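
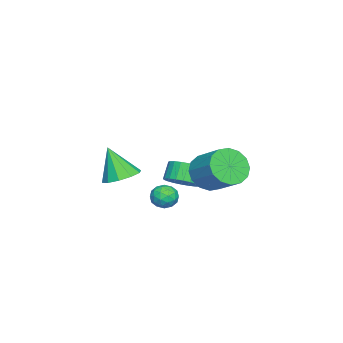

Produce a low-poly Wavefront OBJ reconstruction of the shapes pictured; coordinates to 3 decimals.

v 2.237 1.247 1.572
v 3.169 0.765 1.418
v 3.954 1.992 2.333
v 3.023 2.473 2.488
v 3.117 1.113 0.997
v 3.903 2.339 1.912
v 2.83 1.496 0.73
v 3.615 2.723 1.645
v 2.384 1.813 0.688
v 3.169 3.039 1.603
v 1.898 1.978 0.884
v 2.683 3.204 1.799
v 1.504 1.947 1.264
v 2.289 3.173 2.179
v 1.306 1.728 1.727
v 2.091 2.955 2.642
v 1.357 1.381 2.148
v 2.143 2.607 3.063
v 1.645 0.997 2.415
v 2.43 2.224 3.33
v 2.091 0.681 2.457
v 2.876 1.907 3.372
v 2.577 0.516 2.261
v 3.362 1.742 3.176
v 2.971 0.547 1.881
v 3.756 1.773 2.796
v 0.636 -3.525 -0.123
v 1.223 -2.828 0.239
v 0.464 -4.275 1.603
v 0.652 -2.627 0.269
v 0.076 -2.768 0.15
v -0.287 -3.199 -0.074
v -0.297 -3.754 -0.316
v 0.05 -4.221 -0.485
v 0.62 -4.423 -0.515
v 1.197 -4.281 -0.396
v 1.559 -3.85 -0.172
v 1.569 -3.295 0.07
v 2.4 -0.32 -0.148
v 3.025 -0.218 -0.457
v 2.895 -0.982 0.637
v 3.52 -0.88 0.328
v 3.202 -0.348 0.662
v 2.895 0.061 0.177
v 3.025 -1.261 0.003
v 2.718 -0.852 -0.482
v 3.411 -0.8 -0.363
v 3.52 -0.236 0.043
v 2.4 -0.964 0.137
v 2.509 -0.4 0.543
v 2.669 -0.211 -0.371
v 3.251 -0.989 0.551
v 3.064 -0.676 0.748
v 3.431 -0.616 0.566
v 2.593 -0.047 0.001
v 2.96 0.013 -0.181
v 3.064 -0.063 0.477
v 2.96 -1.213 0.361
v 3.327 -1.153 0.179
v 2.489 -0.584 -0.386
v 2.856 -0.524 -0.568
v 2.856 -1.137 -0.297
v 3.263 -0.493 -0.498
v 3.554 -0.882 -0.037
v 3.263 -1.106 -0.227
v 3.083 -0.866 -0.512
v 3.327 -0.162 -0.259
v 3.619 -0.55 0.203
v 3.431 -0.237 0.399
v 3.251 0.003 0.114
v 3.554 -0.503 -0.204
v 2.301 -0.65 -0.023
v 2.593 -1.038 0.439
v 2.669 -1.203 0.066
v 2.489 -0.963 -0.219
v 2.366 -0.318 0.217
v 2.657 -0.707 0.678
v 2.837 -0.334 0.692
v 2.657 -0.094 0.407
v 2.366 -0.697 0.384
v 0.037 -0.755 -0.351
v 0.605 -0.147 0.018
v -0.01 -0.097 0.881
v -0.577 -0.705 0.511
v 0.379 0.066 -0.155
v -0.236 0.115 0.707
v 0.101 0.153 -0.358
v -0.514 0.202 0.504
v -0.187 0.102 -0.56
v -0.801 0.152 0.303
v -0.44 -0.079 -0.73
v -1.055 -0.03 0.132
v -0.621 -0.363 -0.843
v -1.235 -0.314 0.02
v -0.702 -0.707 -0.88
v -1.316 -0.657 -0.018
v -0.67 -1.058 -0.837
v -1.284 -1.009 0.025
v -0.53 -1.363 -0.721
v -1.145 -1.313 0.142
v -0.304 -1.575 -0.547
v -0.919 -1.526 0.315
v -0.026 -1.662 -0.344
v -0.641 -1.613 0.518
v 0.261 -1.612 -0.143
v -0.353 -1.562 0.72
v 0.515 -1.43 0.028
v -0.1 -1.381 0.89
v 0.695 -1.146 0.14
v 0.081 -1.097 1.003
v 0.776 -0.803 0.178
v 0.162 -0.753 1.04
v 0.744 -0.451 0.135
v 0.13 -0.402 0.997
f 2 1 5
f 2 5 3
f 3 5 6
f 3 6 4
f 5 1 7
f 5 7 6
f 6 7 8
f 6 8 4
f 7 1 9
f 7 9 8
f 8 9 10
f 8 10 4
f 9 1 11
f 9 11 10
f 10 11 12
f 10 12 4
f 11 1 13
f 11 13 12
f 12 13 14
f 12 14 4
f 13 1 15
f 13 15 14
f 14 15 16
f 14 16 4
f 15 1 17
f 15 17 16
f 16 17 18
f 16 18 4
f 17 1 19
f 17 19 18
f 18 19 20
f 18 20 4
f 19 1 21
f 19 21 20
f 20 21 22
f 20 22 4
f 21 1 23
f 21 23 22
f 22 23 24
f 22 24 4
f 23 1 25
f 23 25 24
f 24 25 26
f 24 26 4
f 25 1 2
f 25 2 26
f 26 2 3
f 26 3 4
f 28 27 30
f 28 30 29
f 30 27 31
f 30 31 29
f 31 27 32
f 31 32 29
f 32 27 33
f 32 33 29
f 33 27 34
f 33 34 29
f 34 27 35
f 34 35 29
f 35 27 36
f 35 36 29
f 36 27 37
f 36 37 29
f 37 27 38
f 37 38 29
f 38 27 28
f 38 28 29
f 39 76 55
f 76 50 79
f 55 79 44
f 76 79 55
f 39 55 51
f 55 44 56
f 51 56 40
f 55 56 51
f 39 51 60
f 51 40 61
f 60 61 46
f 51 61 60
f 39 60 72
f 60 46 75
f 72 75 49
f 60 75 72
f 39 72 76
f 72 49 80
f 76 80 50
f 72 80 76
f 40 56 67
f 56 44 70
f 67 70 48
f 56 70 67
f 44 79 57
f 79 50 78
f 57 78 43
f 79 78 57
f 50 80 77
f 80 49 73
f 77 73 41
f 80 73 77
f 49 75 74
f 75 46 62
f 74 62 45
f 75 62 74
f 46 61 66
f 61 40 63
f 66 63 47
f 61 63 66
f 42 68 54
f 68 48 69
f 54 69 43
f 68 69 54
f 42 54 52
f 54 43 53
f 52 53 41
f 54 53 52
f 42 52 59
f 52 41 58
f 59 58 45
f 52 58 59
f 42 59 64
f 59 45 65
f 64 65 47
f 59 65 64
f 42 64 68
f 64 47 71
f 68 71 48
f 64 71 68
f 43 69 57
f 69 48 70
f 57 70 44
f 69 70 57
f 41 53 77
f 53 43 78
f 77 78 50
f 53 78 77
f 45 58 74
f 58 41 73
f 74 73 49
f 58 73 74
f 47 65 66
f 65 45 62
f 66 62 46
f 65 62 66
f 48 71 67
f 71 47 63
f 67 63 40
f 71 63 67
f 82 81 85
f 82 85 83
f 83 85 86
f 83 86 84
f 85 81 87
f 85 87 86
f 86 87 88
f 86 88 84
f 87 81 89
f 87 89 88
f 88 89 90
f 88 90 84
f 89 81 91
f 89 91 90
f 90 91 92
f 90 92 84
f 91 81 93
f 91 93 92
f 92 93 94
f 92 94 84
f 93 81 95
f 93 95 94
f 94 95 96
f 94 96 84
f 95 81 97
f 95 97 96
f 96 97 98
f 96 98 84
f 97 81 99
f 97 99 98
f 98 99 100
f 98 100 84
f 99 81 101
f 99 101 100
f 100 101 102
f 100 102 84
f 101 81 103
f 101 103 102
f 102 103 104
f 102 104 84
f 103 81 105
f 103 105 104
f 104 105 106
f 104 106 84
f 105 81 107
f 105 107 106
f 106 107 108
f 106 108 84
f 107 81 109
f 107 109 108
f 108 109 110
f 108 110 84
f 109 81 111
f 109 111 110
f 110 111 112
f 110 112 84
f 111 81 113
f 111 113 112
f 112 113 114
f 112 114 84
f 113 81 82
f 113 82 114
f 114 82 83
f 114 83 84



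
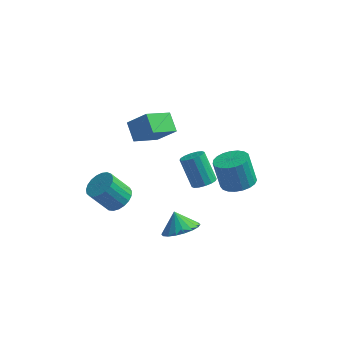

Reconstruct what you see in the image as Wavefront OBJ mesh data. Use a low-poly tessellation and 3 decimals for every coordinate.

v 3.354 -1.247 -0.841
v 4.163 -0.66 -0.69
v 3.654 -0.387 0.972
v 2.846 -0.973 0.821
v 3.877 -0.382 -0.823
v 3.368 -0.109 0.839
v 3.501 -0.254 -0.96
v 2.992 0.019 0.703
v 3.099 -0.298 -1.075
v 2.59 -0.025 0.587
v 2.742 -0.505 -1.151
v 2.233 -0.232 0.512
v 2.491 -0.841 -1.172
v 1.982 -0.568 0.49
v 2.389 -1.247 -1.137
v 1.88 -0.974 0.526
v 2.454 -1.653 -1.05
v 1.945 -1.38 0.612
v 2.674 -1.988 -0.928
v 2.165 -1.715 0.735
v 3.013 -2.196 -0.79
v 2.504 -1.922 0.873
v 3.41 -2.239 -0.661
v 2.901 -1.966 1.001
v 3.798 -2.111 -0.564
v 3.289 -1.837 1.099
v 4.109 -1.833 -0.514
v 3.6 -1.56 1.149
v 4.29 -1.454 -0.521
v 3.781 -1.18 1.142
v 4.309 -1.039 -0.583
v 3.8 -0.766 1.079
v 0.845 1.246 -4.002
v 1.494 1.257 -3.647
v 0.604 1.945 -2.042
v -0.045 1.934 -2.398
v 1.465 1.602 -3.811
v 0.575 2.29 -2.206
v 1.27 1.851 -4.026
v 0.379 2.54 -2.422
v 0.961 1.939 -4.235
v 0.071 2.627 -2.631
v 0.621 1.84 -4.382
v -0.269 2.529 -2.777
v 0.341 1.583 -4.427
v -0.549 2.271 -2.822
v 0.196 1.235 -4.358
v -0.694 1.923 -2.753
v 0.225 0.89 -4.194
v -0.665 1.578 -2.589
v 0.421 0.64 -3.978
v -0.47 1.329 -2.374
v 0.729 0.553 -3.769
v -0.161 1.241 -2.165
v 1.069 0.651 -3.623
v 0.179 1.34 -2.018
v 1.349 0.909 -3.578
v 0.459 1.597 -1.973
v -1.611 0.384 0.17
v -2.561 -0.957 1.041
v -2.232 1.269 0.855
v -3.183 -0.072 1.726
v -0.497 0.312 1.274
v -1.448 -1.029 2.145
v -1.119 1.197 1.959
v -2.069 -0.144 2.83
v -3.086 -2.271 -2.995
v -2.369 -2.693 -2.603
v -3.316 -3.031 -1.233
v -4.034 -2.609 -1.625
v -2.324 -2.333 -2.484
v -3.272 -2.67 -1.113
v -2.411 -1.962 -2.452
v -3.359 -2.299 -1.082
v -2.615 -1.644 -2.515
v -3.562 -1.981 -1.144
v -2.9 -1.435 -2.661
v -3.847 -1.772 -1.29
v -3.218 -1.37 -2.864
v -4.165 -1.708 -1.494
v -3.512 -1.461 -3.09
v -4.46 -1.799 -1.72
v -3.733 -1.693 -3.3
v -4.681 -2.03 -1.929
v -3.843 -2.024 -3.457
v -4.79 -2.361 -2.087
v -3.821 -2.398 -3.534
v -4.768 -2.735 -2.164
v -3.672 -2.75 -3.518
v -4.62 -3.088 -2.148
v -3.422 -3.019 -3.412
v -4.37 -3.357 -2.041
v -3.114 -3.159 -3.233
v -4.062 -3.497 -1.863
v -2.801 -3.146 -3.014
v -3.749 -3.483 -1.643
v -2.538 -2.981 -2.791
v -3.485 -3.319 -1.42
v 0.676 -3.184 -3.877
v 1.651 -2.774 -3.575
v 0.164 -2.696 -2.883
v 1.462 -2.415 -3.849
v 1.117 -2.208 -4.128
v 0.685 -2.194 -4.358
v 0.251 -2.377 -4.492
v -0.098 -2.719 -4.504
v -0.295 -3.153 -4.393
v -0.299 -3.594 -4.179
v -0.11 -3.953 -3.905
v 0.235 -4.16 -3.626
v 0.667 -4.173 -3.396
v 1.101 -3.991 -3.262
v 1.451 -3.648 -3.249
v 1.647 -3.214 -3.361
f 2 1 5
f 2 5 3
f 3 5 6
f 3 6 4
f 5 1 7
f 5 7 6
f 6 7 8
f 6 8 4
f 7 1 9
f 7 9 8
f 8 9 10
f 8 10 4
f 9 1 11
f 9 11 10
f 10 11 12
f 10 12 4
f 11 1 13
f 11 13 12
f 12 13 14
f 12 14 4
f 13 1 15
f 13 15 14
f 14 15 16
f 14 16 4
f 15 1 17
f 15 17 16
f 16 17 18
f 16 18 4
f 17 1 19
f 17 19 18
f 18 19 20
f 18 20 4
f 19 1 21
f 19 21 20
f 20 21 22
f 20 22 4
f 21 1 23
f 21 23 22
f 22 23 24
f 22 24 4
f 23 1 25
f 23 25 24
f 24 25 26
f 24 26 4
f 25 1 27
f 25 27 26
f 26 27 28
f 26 28 4
f 27 1 29
f 27 29 28
f 28 29 30
f 28 30 4
f 29 1 31
f 29 31 30
f 30 31 32
f 30 32 4
f 31 1 2
f 31 2 32
f 32 2 3
f 32 3 4
f 34 33 37
f 34 37 35
f 35 37 38
f 35 38 36
f 37 33 39
f 37 39 38
f 38 39 40
f 38 40 36
f 39 33 41
f 39 41 40
f 40 41 42
f 40 42 36
f 41 33 43
f 41 43 42
f 42 43 44
f 42 44 36
f 43 33 45
f 43 45 44
f 44 45 46
f 44 46 36
f 45 33 47
f 45 47 46
f 46 47 48
f 46 48 36
f 47 33 49
f 47 49 48
f 48 49 50
f 48 50 36
f 49 33 51
f 49 51 50
f 50 51 52
f 50 52 36
f 51 33 53
f 51 53 52
f 52 53 54
f 52 54 36
f 53 33 55
f 53 55 54
f 54 55 56
f 54 56 36
f 55 33 57
f 55 57 56
f 56 57 58
f 56 58 36
f 57 33 34
f 57 34 58
f 58 34 35
f 58 35 36
f 60 62 59
f 63 60 59
f 59 62 61
f 61 63 59
f 60 66 62
f 64 60 63
f 64 66 60
f 62 66 61
f 65 63 61
f 61 66 65
f 65 64 63
f 66 64 65
f 68 67 71
f 68 71 69
f 69 71 72
f 69 72 70
f 71 67 73
f 71 73 72
f 72 73 74
f 72 74 70
f 73 67 75
f 73 75 74
f 74 75 76
f 74 76 70
f 75 67 77
f 75 77 76
f 76 77 78
f 76 78 70
f 77 67 79
f 77 79 78
f 78 79 80
f 78 80 70
f 79 67 81
f 79 81 80
f 80 81 82
f 80 82 70
f 81 67 83
f 81 83 82
f 82 83 84
f 82 84 70
f 83 67 85
f 83 85 84
f 84 85 86
f 84 86 70
f 85 67 87
f 85 87 86
f 86 87 88
f 86 88 70
f 87 67 89
f 87 89 88
f 88 89 90
f 88 90 70
f 89 67 91
f 89 91 90
f 90 91 92
f 90 92 70
f 91 67 93
f 91 93 92
f 92 93 94
f 92 94 70
f 93 67 95
f 93 95 94
f 94 95 96
f 94 96 70
f 95 67 97
f 95 97 96
f 96 97 98
f 96 98 70
f 97 67 68
f 97 68 98
f 98 68 69
f 98 69 70
f 100 99 102
f 100 102 101
f 102 99 103
f 102 103 101
f 103 99 104
f 103 104 101
f 104 99 105
f 104 105 101
f 105 99 106
f 105 106 101
f 106 99 107
f 106 107 101
f 107 99 108
f 107 108 101
f 108 99 109
f 108 109 101
f 109 99 110
f 109 110 101
f 110 99 111
f 110 111 101
f 111 99 112
f 111 112 101
f 112 99 113
f 112 113 101
f 113 99 114
f 113 114 101
f 114 99 100
f 114 100 101



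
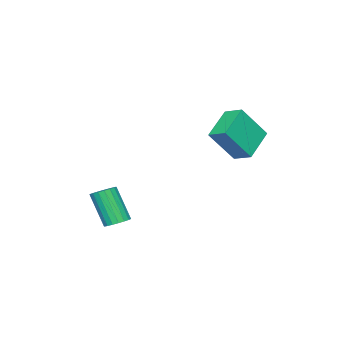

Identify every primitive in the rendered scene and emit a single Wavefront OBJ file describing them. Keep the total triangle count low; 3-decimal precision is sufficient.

v 1.481 -1.339 -4.25
v 2.085 -1.672 -4.37
v 1.903 -2.674 -2.511
v 1.299 -2.341 -2.39
v 2.176 -1.413 -4.222
v 1.994 -2.416 -2.363
v 2.13 -1.14 -4.079
v 1.948 -2.143 -2.22
v 1.956 -0.907 -3.97
v 1.774 -1.909 -2.111
v 1.687 -0.758 -3.916
v 1.505 -1.761 -2.057
v 1.377 -0.725 -3.929
v 1.195 -1.728 -2.07
v 1.088 -0.813 -4.005
v 0.906 -1.816 -2.146
v 0.877 -1.006 -4.129
v 0.695 -2.008 -2.27
v 0.786 -1.264 -4.277
v 0.604 -2.267 -2.418
v 0.832 -1.537 -4.42
v 0.65 -2.54 -2.561
v 1.006 -1.771 -4.529
v 0.824 -2.773 -2.67
v 1.275 -1.919 -4.583
v 1.093 -2.922 -2.724
v 1.585 -1.952 -4.57
v 1.403 -2.955 -2.711
v 1.874 -1.864 -4.494
v 1.692 -2.867 -2.635
v -1.089 3.693 0.425
v -2.785 3.5 1.368
v -0.986 4.715 0.819
v -2.682 4.522 1.762
v -0.038 2.918 2.158
v -1.734 2.725 3.101
v 0.065 3.94 2.552
v -1.631 3.747 3.495
f 2 1 5
f 2 5 3
f 3 5 6
f 3 6 4
f 5 1 7
f 5 7 6
f 6 7 8
f 6 8 4
f 7 1 9
f 7 9 8
f 8 9 10
f 8 10 4
f 9 1 11
f 9 11 10
f 10 11 12
f 10 12 4
f 11 1 13
f 11 13 12
f 12 13 14
f 12 14 4
f 13 1 15
f 13 15 14
f 14 15 16
f 14 16 4
f 15 1 17
f 15 17 16
f 16 17 18
f 16 18 4
f 17 1 19
f 17 19 18
f 18 19 20
f 18 20 4
f 19 1 21
f 19 21 20
f 20 21 22
f 20 22 4
f 21 1 23
f 21 23 22
f 22 23 24
f 22 24 4
f 23 1 25
f 23 25 24
f 24 25 26
f 24 26 4
f 25 1 27
f 25 27 26
f 26 27 28
f 26 28 4
f 27 1 29
f 27 29 28
f 28 29 30
f 28 30 4
f 29 1 2
f 29 2 30
f 30 2 3
f 30 3 4
f 32 34 31
f 35 32 31
f 31 34 33
f 33 35 31
f 32 38 34
f 36 32 35
f 36 38 32
f 34 38 33
f 37 35 33
f 33 38 37
f 37 36 35
f 38 36 37



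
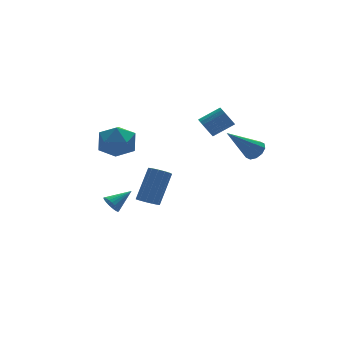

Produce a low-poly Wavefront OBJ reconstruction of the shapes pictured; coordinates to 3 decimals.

v 1.69 -2.605 1.697
v 2.085 -2.337 2.094
v 0.17 -2.595 3.203
v 1.9 -2.059 1.905
v 1.635 -1.99 1.637
v 1.391 -2.156 1.392
v 1.262 -2.493 1.264
v 1.296 -2.873 1.301
v 1.481 -3.15 1.489
v 1.746 -3.219 1.758
v 1.99 -3.054 2.003
v 2.119 -2.717 2.131
v -3.305 -1.158 -1.403
v -2.92 -0.863 -1.773
v -1.95 -0.167 -0.206
v -2.335 -0.462 0.163
v -3.179 -0.646 -1.709
v -2.209 0.051 -0.143
v -3.477 -0.591 -1.549
v -2.507 0.105 0.018
v -3.722 -0.717 -1.342
v -2.752 -0.02 0.225
v -3.833 -0.982 -1.154
v -2.863 -0.286 0.412
v -3.778 -1.304 -1.046
v -2.807 -0.607 0.521
v -3.572 -1.579 -1.051
v -2.602 -0.883 0.515
v -3.281 -1.721 -1.168
v -2.311 -1.024 0.399
v -2.998 -1.684 -1.36
v -2.028 -0.987 0.207
v -2.813 -1.48 -1.565
v -1.843 -0.783 0.001
v -2.783 -1.174 -1.719
v -1.813 -0.477 -0.153
v 0.282 -0.081 2.382
v 0.573 -0.276 1.859
v 1.669 -0.454 2.534
v 1.378 -0.259 3.058
v 0.619 0 1.856
v 1.715 -0.177 2.532
v 0.598 0.261 1.958
v 1.695 0.083 2.634
v 0.515 0.453 2.144
v 1.611 0.276 2.82
v 0.385 0.54 2.377
v 1.482 0.363 3.053
v 0.235 0.504 2.611
v 1.332 0.327 3.287
v 0.094 0.351 2.8
v 1.191 0.174 3.475
v -0.009 0.114 2.906
v 1.087 -0.064 3.581
v -0.055 -0.163 2.908
v 1.041 -0.34 3.584
v -0.035 -0.423 2.806
v 1.062 -0.601 3.482
v 0.049 -0.616 2.62
v 1.145 -0.793 3.296
v 0.178 -0.703 2.387
v 1.275 -0.88 3.063
v 0.328 -0.667 2.153
v 1.425 -0.844 2.829
v 0.469 -0.514 1.965
v 1.566 -0.691 2.64
v -3.166 3.698 -4.145
v -2.953 3.936 -4.641
v -1.954 3.882 -3.535
v -3.035 4.122 -4.534
v -3.137 4.244 -4.368
v -3.243 4.283 -4.167
v -3.338 4.233 -3.964
v -3.407 4.101 -3.788
v -3.439 3.909 -3.666
v -3.43 3.684 -3.617
v -3.38 3.461 -3.649
v -3.298 3.275 -3.756
v -3.196 3.153 -3.922
v -3.089 3.114 -4.123
v -2.995 3.164 -4.326
v -2.926 3.295 -4.502
v -2.894 3.488 -4.624
v -2.903 3.713 -4.673
v -3.383 4.586 0.701
v -2.271 4.733 0.786
v -3.109 3.167 -0.406
v -1.997 3.314 -0.321
v -2.587 2.954 0.567
v -2.756 3.831 1.251
v -2.624 4.069 -0.871
v -2.793 4.946 -0.187
v -1.802 4.414 -0.185
v -1.779 3.725 0.704
v -3.601 4.175 -0.324
v -3.578 3.486 0.565
f 2 1 4
f 2 4 3
f 4 1 5
f 4 5 3
f 5 1 6
f 5 6 3
f 6 1 7
f 6 7 3
f 7 1 8
f 7 8 3
f 8 1 9
f 8 9 3
f 9 1 10
f 9 10 3
f 10 1 11
f 10 11 3
f 11 1 12
f 11 12 3
f 12 1 2
f 12 2 3
f 14 13 17
f 14 17 15
f 15 17 18
f 15 18 16
f 17 13 19
f 17 19 18
f 18 19 20
f 18 20 16
f 19 13 21
f 19 21 20
f 20 21 22
f 20 22 16
f 21 13 23
f 21 23 22
f 22 23 24
f 22 24 16
f 23 13 25
f 23 25 24
f 24 25 26
f 24 26 16
f 25 13 27
f 25 27 26
f 26 27 28
f 26 28 16
f 27 13 29
f 27 29 28
f 28 29 30
f 28 30 16
f 29 13 31
f 29 31 30
f 30 31 32
f 30 32 16
f 31 13 33
f 31 33 32
f 32 33 34
f 32 34 16
f 33 13 35
f 33 35 34
f 34 35 36
f 34 36 16
f 35 13 14
f 35 14 36
f 36 14 15
f 36 15 16
f 38 37 41
f 38 41 39
f 39 41 42
f 39 42 40
f 41 37 43
f 41 43 42
f 42 43 44
f 42 44 40
f 43 37 45
f 43 45 44
f 44 45 46
f 44 46 40
f 45 37 47
f 45 47 46
f 46 47 48
f 46 48 40
f 47 37 49
f 47 49 48
f 48 49 50
f 48 50 40
f 49 37 51
f 49 51 50
f 50 51 52
f 50 52 40
f 51 37 53
f 51 53 52
f 52 53 54
f 52 54 40
f 53 37 55
f 53 55 54
f 54 55 56
f 54 56 40
f 55 37 57
f 55 57 56
f 56 57 58
f 56 58 40
f 57 37 59
f 57 59 58
f 58 59 60
f 58 60 40
f 59 37 61
f 59 61 60
f 60 61 62
f 60 62 40
f 61 37 63
f 61 63 62
f 62 63 64
f 62 64 40
f 63 37 65
f 63 65 64
f 64 65 66
f 64 66 40
f 65 37 38
f 65 38 66
f 66 38 39
f 66 39 40
f 68 67 70
f 68 70 69
f 70 67 71
f 70 71 69
f 71 67 72
f 71 72 69
f 72 67 73
f 72 73 69
f 73 67 74
f 73 74 69
f 74 67 75
f 74 75 69
f 75 67 76
f 75 76 69
f 76 67 77
f 76 77 69
f 77 67 78
f 77 78 69
f 78 67 79
f 78 79 69
f 79 67 80
f 79 80 69
f 80 67 81
f 80 81 69
f 81 67 82
f 81 82 69
f 82 67 83
f 82 83 69
f 83 67 84
f 83 84 69
f 84 67 68
f 84 68 69
f 85 96 90
f 85 90 86
f 85 86 92
f 85 92 95
f 85 95 96
f 86 90 94
f 90 96 89
f 96 95 87
f 95 92 91
f 92 86 93
f 88 94 89
f 88 89 87
f 88 87 91
f 88 91 93
f 88 93 94
f 89 94 90
f 87 89 96
f 91 87 95
f 93 91 92
f 94 93 86



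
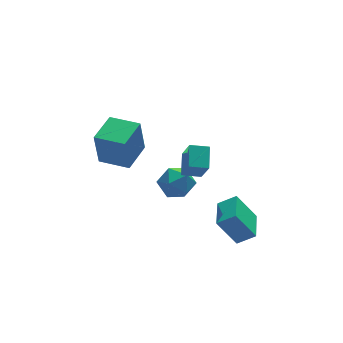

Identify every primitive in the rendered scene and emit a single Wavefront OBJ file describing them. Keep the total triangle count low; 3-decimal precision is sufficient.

v -0.711 -3.344 -2.519
v 0.216 -3.71 -1.851
v 0.031 -1.675 -2.634
v 0.958 -2.041 -1.966
v 0.242 -3.879 -4.134
v 1.169 -4.245 -3.466
v 0.984 -2.21 -4.249
v 1.911 -2.576 -3.581
v -4.953 3.065 -1.493
v -5.197 3.064 0.674
v -3.58 4.413 -1.337
v -3.824 4.412 0.829
v -3.676 1.748 -1.349
v -3.92 1.747 0.817
v -2.303 3.096 -1.194
v -2.547 3.095 0.973
v -1.887 2.437 -3.843
v -1.3 2.51 -4.837
v -0.4 1.65 -3.023
v 0.187 1.723 -4.017
v -0.078 2.684 -3.43
v -0.997 3.17 -3.937
v -0.703 0.99 -3.923
v -1.622 1.476 -4.43
v -0.568 1.616 -4.887
v -0.182 2.663 -4.582
v -1.518 1.497 -3.278
v -1.132 2.544 -2.973
v -2.508 -2.903 1.869
v -2.446 -3.779 3.36
v -2.038 -1.803 2.496
v -1.976 -2.679 3.986
v -1.524 -3.201 1.654
v -1.462 -4.077 3.144
v -1.054 -2.101 2.28
v -0.992 -2.977 3.771
f 2 4 1
f 5 2 1
f 1 4 3
f 3 5 1
f 2 8 4
f 6 2 5
f 6 8 2
f 4 8 3
f 7 5 3
f 3 8 7
f 7 6 5
f 8 6 7
f 10 12 9
f 13 10 9
f 9 12 11
f 11 13 9
f 10 16 12
f 14 10 13
f 14 16 10
f 12 16 11
f 15 13 11
f 11 16 15
f 15 14 13
f 16 14 15
f 17 28 22
f 17 22 18
f 17 18 24
f 17 24 27
f 17 27 28
f 18 22 26
f 22 28 21
f 28 27 19
f 27 24 23
f 24 18 25
f 20 26 21
f 20 21 19
f 20 19 23
f 20 23 25
f 20 25 26
f 21 26 22
f 19 21 28
f 23 19 27
f 25 23 24
f 26 25 18
f 30 32 29
f 33 30 29
f 29 32 31
f 31 33 29
f 30 36 32
f 34 30 33
f 34 36 30
f 32 36 31
f 35 33 31
f 31 36 35
f 35 34 33
f 36 34 35



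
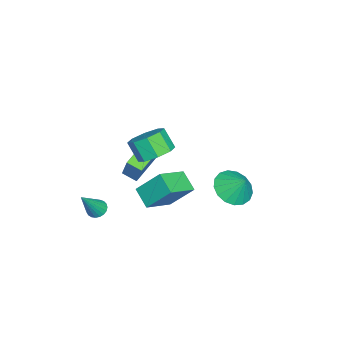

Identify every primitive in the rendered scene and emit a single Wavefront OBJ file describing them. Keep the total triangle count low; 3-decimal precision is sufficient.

v -0.667 -3.535 -3.335
v -0.347 -3.106 -3.406
v 0.307 -4.005 -1.785
v -0.511 -3.021 -3.278
v -0.702 -3.026 -3.159
v -0.886 -3.119 -3.071
v -1.033 -3.283 -3.029
v -1.116 -3.491 -3.04
v -1.122 -3.707 -3.102
v -1.049 -3.893 -3.204
v -0.91 -4.017 -3.329
v -0.728 -4.058 -3.455
v -0.536 -4.009 -3.56
v -0.367 -3.877 -3.627
v -0.249 -3.686 -3.643
v -0.204 -3.47 -3.606
v -0.238 -3.264 -3.522
v -2.006 -0.942 0.052
v -1.214 -0.688 0.511
v -1.582 -1.303 1.486
v -2.374 -1.558 1.028
v -1.756 -0.213 0.607
v -2.124 -0.828 1.582
v -2.445 -0.165 0.378
v -2.812 -0.78 1.353
v -2.876 -0.573 -0.042
v -3.244 -1.188 0.933
v -2.798 -1.197 -0.406
v -3.166 -1.812 0.569
v -2.256 -1.672 -0.502
v -2.624 -2.287 0.473
v -1.568 -1.72 -0.273
v -1.935 -2.335 0.702
v -1.136 -1.312 0.147
v -1.504 -1.927 1.122
v -1.952 -0.813 -2.203
v -1.972 0.339 -0.925
v -1.218 -0.121 -2.815
v -1.238 1.031 -1.538
v -0.582 -1.611 -1.462
v -0.602 -0.459 -0.185
v 0.152 -0.919 -2.075
v 0.132 0.233 -0.797
v -5.183 -2.261 -1.915
v -4.074 -1.721 -0.167
v -5.027 -1.506 -2.248
v -3.918 -0.966 -0.499
v -3.422 -3.014 -2.801
v -2.313 -2.474 -1.052
v -3.266 -2.259 -3.133
v -2.157 -1.719 -1.385
v -0.645 2.978 -0.566
v 0.338 2.789 -0.81
v -0.295 3.622 0.346
v 0.231 3.2 -1.06
v -0.076 3.561 -1.196
v -0.514 3.788 -1.189
v -0.981 3.829 -1.038
v -1.372 3.676 -0.78
v -1.596 3.362 -0.472
v -1.602 2.961 -0.186
v -1.389 2.563 0.013
v -1.006 2.261 0.079
v -0.54 2.122 -0.002
v -0.098 2.18 -0.213
v 0.219 2.421 -0.504
f 2 1 4
f 2 4 3
f 4 1 5
f 4 5 3
f 5 1 6
f 5 6 3
f 6 1 7
f 6 7 3
f 7 1 8
f 7 8 3
f 8 1 9
f 8 9 3
f 9 1 10
f 9 10 3
f 10 1 11
f 10 11 3
f 11 1 12
f 11 12 3
f 12 1 13
f 12 13 3
f 13 1 14
f 13 14 3
f 14 1 15
f 14 15 3
f 15 1 16
f 15 16 3
f 16 1 17
f 16 17 3
f 17 1 2
f 17 2 3
f 19 18 22
f 19 22 20
f 20 22 23
f 20 23 21
f 22 18 24
f 22 24 23
f 23 24 25
f 23 25 21
f 24 18 26
f 24 26 25
f 25 26 27
f 25 27 21
f 26 18 28
f 26 28 27
f 27 28 29
f 27 29 21
f 28 18 30
f 28 30 29
f 29 30 31
f 29 31 21
f 30 18 32
f 30 32 31
f 31 32 33
f 31 33 21
f 32 18 34
f 32 34 33
f 33 34 35
f 33 35 21
f 34 18 19
f 34 19 35
f 35 19 20
f 35 20 21
f 37 39 36
f 40 37 36
f 36 39 38
f 38 40 36
f 37 43 39
f 41 37 40
f 41 43 37
f 39 43 38
f 42 40 38
f 38 43 42
f 42 41 40
f 43 41 42
f 45 47 44
f 48 45 44
f 44 47 46
f 46 48 44
f 45 51 47
f 49 45 48
f 49 51 45
f 47 51 46
f 50 48 46
f 46 51 50
f 50 49 48
f 51 49 50
f 53 52 55
f 53 55 54
f 55 52 56
f 55 56 54
f 56 52 57
f 56 57 54
f 57 52 58
f 57 58 54
f 58 52 59
f 58 59 54
f 59 52 60
f 59 60 54
f 60 52 61
f 60 61 54
f 61 52 62
f 61 62 54
f 62 52 63
f 62 63 54
f 63 52 64
f 63 64 54
f 64 52 65
f 64 65 54
f 65 52 66
f 65 66 54
f 66 52 53
f 66 53 54



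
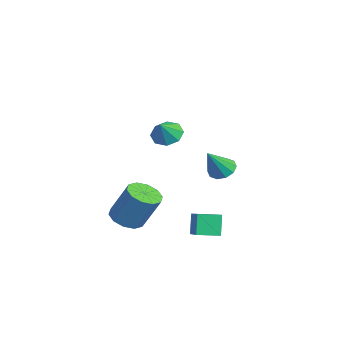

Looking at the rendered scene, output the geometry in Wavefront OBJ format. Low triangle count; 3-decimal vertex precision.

v 0.876 2.399 -4.754
v 0.406 2.502 -3.676
v 0.894 3.494 -4.851
v 0.424 3.597 -3.773
v 2.876 2.443 -3.887
v 2.406 2.546 -2.809
v 2.894 3.538 -3.984
v 2.424 3.641 -2.906
v -3.103 4.36 -2.337
v -2.522 4.832 -2.378
v -2.357 3.56 -0.983
v -2.837 5.018 -2.094
v -3.254 4.953 -1.903
v -3.614 4.661 -1.877
v -3.778 4.254 -2.027
v -3.684 3.888 -2.295
v -3.369 3.702 -2.579
v -2.951 3.768 -2.771
v -2.592 4.059 -2.796
v -2.428 4.466 -2.646
v -0.288 -0.402 -4.111
v 0.476 -0.103 -4.48
v 1.013 0.701 -2.718
v 0.248 0.402 -2.349
v 0.089 0.291 -4.543
v 0.626 1.096 -2.781
v -0.442 0.421 -4.44
v 0.095 1.226 -2.678
v -0.915 0.236 -4.212
v -0.378 1.041 -2.45
v -1.148 -0.192 -3.945
v -0.611 0.612 -2.183
v -1.053 -0.701 -3.742
v -0.516 0.103 -1.98
v -0.666 -1.096 -3.679
v -0.129 -0.291 -1.917
v -0.135 -1.226 -3.782
v 0.402 -0.421 -2.02
v 0.338 -1.041 -4.01
v 0.875 -0.236 -2.248
v 0.571 -0.612 -4.277
v 1.108 0.192 -2.515
v 1.908 1.248 1.989
v 2.463 1.716 1.734
v 2.592 0.872 2.791
v 2.124 1.971 2.143
v 1.658 1.802 2.462
v 1.338 1.309 2.503
v 1.352 0.78 2.243
v 1.691 0.526 1.834
v 2.157 0.695 1.516
v 2.477 1.188 1.474
f 2 4 1
f 5 2 1
f 1 4 3
f 3 5 1
f 2 8 4
f 6 2 5
f 6 8 2
f 4 8 3
f 7 5 3
f 3 8 7
f 7 6 5
f 8 6 7
f 10 9 12
f 10 12 11
f 12 9 13
f 12 13 11
f 13 9 14
f 13 14 11
f 14 9 15
f 14 15 11
f 15 9 16
f 15 16 11
f 16 9 17
f 16 17 11
f 17 9 18
f 17 18 11
f 18 9 19
f 18 19 11
f 19 9 20
f 19 20 11
f 20 9 10
f 20 10 11
f 22 21 25
f 22 25 23
f 23 25 26
f 23 26 24
f 25 21 27
f 25 27 26
f 26 27 28
f 26 28 24
f 27 21 29
f 27 29 28
f 28 29 30
f 28 30 24
f 29 21 31
f 29 31 30
f 30 31 32
f 30 32 24
f 31 21 33
f 31 33 32
f 32 33 34
f 32 34 24
f 33 21 35
f 33 35 34
f 34 35 36
f 34 36 24
f 35 21 37
f 35 37 36
f 36 37 38
f 36 38 24
f 37 21 39
f 37 39 38
f 38 39 40
f 38 40 24
f 39 21 41
f 39 41 40
f 40 41 42
f 40 42 24
f 41 21 22
f 41 22 42
f 42 22 23
f 42 23 24
f 44 43 46
f 44 46 45
f 46 43 47
f 46 47 45
f 47 43 48
f 47 48 45
f 48 43 49
f 48 49 45
f 49 43 50
f 49 50 45
f 50 43 51
f 50 51 45
f 51 43 52
f 51 52 45
f 52 43 44
f 52 44 45



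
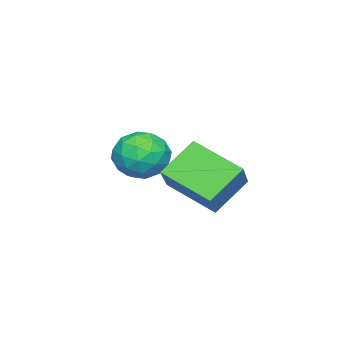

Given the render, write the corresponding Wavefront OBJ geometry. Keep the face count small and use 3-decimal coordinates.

v -1.175 -3.008 -2.971
v -0.813 -3.598 -3.57
v -2.507 -3.622 -3.17
v -2.145 -4.212 -3.769
v -1.935 -4.275 -2.881
v -1.112 -3.896 -2.758
v -2.208 -3.324 -3.982
v -1.385 -2.945 -3.859
v -1.452 -3.793 -4.195
v -1.283 -4.381 -3.514
v -2.037 -2.839 -3.226
v -1.868 -3.427 -2.545
v -0.877 -3.249 -3.253
v -2.443 -3.971 -3.487
v -2.319 -4.008 -2.965
v -2.107 -4.355 -3.317
v -1.052 -3.424 -2.776
v -0.84 -3.771 -3.128
v -1.499 -4.169 -2.723
v -2.48 -3.449 -3.612
v -2.268 -3.796 -3.964
v -1.213 -2.865 -3.423
v -1.001 -3.212 -3.775
v -1.821 -3.051 -4.017
v -1.04 -3.71 -3.972
v -1.823 -4.071 -4.089
v -1.86 -3.55 -4.214
v -1.376 -3.327 -4.142
v -0.941 -4.056 -3.572
v -1.724 -4.417 -3.69
v -1.6 -4.454 -3.168
v -1.116 -4.231 -3.095
v -1.316 -4.171 -3.94
v -1.596 -2.803 -3.05
v -2.379 -3.164 -3.168
v -2.204 -2.989 -3.645
v -1.72 -2.766 -3.572
v -1.497 -3.149 -2.651
v -2.28 -3.51 -2.768
v -1.944 -3.893 -2.598
v -1.46 -3.67 -2.526
v -2.004 -3.049 -2.8
v -0.543 -0.646 -4.576
v -0.635 -2.211 -3.868
v -1.543 -0.177 -3.667
v -1.634 -1.742 -2.959
v 0.434 -0.298 -3.681
v 0.343 -1.863 -2.973
v -0.565 0.171 -2.772
v -0.657 -1.394 -2.064
f 1 38 17
f 38 12 41
f 17 41 6
f 38 41 17
f 1 17 13
f 17 6 18
f 13 18 2
f 17 18 13
f 1 13 22
f 13 2 23
f 22 23 8
f 13 23 22
f 1 22 34
f 22 8 37
f 34 37 11
f 22 37 34
f 1 34 38
f 34 11 42
f 38 42 12
f 34 42 38
f 2 18 29
f 18 6 32
f 29 32 10
f 18 32 29
f 6 41 19
f 41 12 40
f 19 40 5
f 41 40 19
f 12 42 39
f 42 11 35
f 39 35 3
f 42 35 39
f 11 37 36
f 37 8 24
f 36 24 7
f 37 24 36
f 8 23 28
f 23 2 25
f 28 25 9
f 23 25 28
f 4 30 16
f 30 10 31
f 16 31 5
f 30 31 16
f 4 16 14
f 16 5 15
f 14 15 3
f 16 15 14
f 4 14 21
f 14 3 20
f 21 20 7
f 14 20 21
f 4 21 26
f 21 7 27
f 26 27 9
f 21 27 26
f 4 26 30
f 26 9 33
f 30 33 10
f 26 33 30
f 5 31 19
f 31 10 32
f 19 32 6
f 31 32 19
f 3 15 39
f 15 5 40
f 39 40 12
f 15 40 39
f 7 20 36
f 20 3 35
f 36 35 11
f 20 35 36
f 9 27 28
f 27 7 24
f 28 24 8
f 27 24 28
f 10 33 29
f 33 9 25
f 29 25 2
f 33 25 29
f 44 46 43
f 47 44 43
f 43 46 45
f 45 47 43
f 44 50 46
f 48 44 47
f 48 50 44
f 46 50 45
f 49 47 45
f 45 50 49
f 49 48 47
f 50 48 49



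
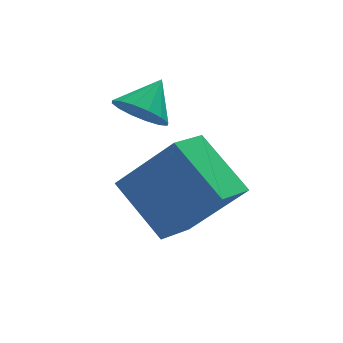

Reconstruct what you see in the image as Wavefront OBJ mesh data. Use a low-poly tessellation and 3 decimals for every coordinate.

v 1.4 -0.524 2.381
v 1.891 -0.389 1.817
v 2.06 0.064 3.099
v 1.637 -0.089 1.805
v 1.319 0.095 1.947
v 1.023 0.112 2.205
v 0.828 -0.041 2.511
v 0.786 -0.324 2.781
v 0.908 -0.66 2.944
v 1.162 -0.96 2.956
v 1.48 -1.143 2.814
v 1.776 -1.161 2.556
v 1.971 -1.008 2.251
v 2.014 -0.725 1.981
v 1.305 -3.187 -0.173
v 2.57 -3.753 1.379
v 0.521 -1.857 0.951
v 1.785 -2.423 2.503
v 2.155 -2.357 -0.563
v 3.419 -2.923 0.989
v 1.37 -1.027 0.561
v 2.635 -1.593 2.113
f 2 1 4
f 2 4 3
f 4 1 5
f 4 5 3
f 5 1 6
f 5 6 3
f 6 1 7
f 6 7 3
f 7 1 8
f 7 8 3
f 8 1 9
f 8 9 3
f 9 1 10
f 9 10 3
f 10 1 11
f 10 11 3
f 11 1 12
f 11 12 3
f 12 1 13
f 12 13 3
f 13 1 14
f 13 14 3
f 14 1 2
f 14 2 3
f 16 18 15
f 19 16 15
f 15 18 17
f 17 19 15
f 16 22 18
f 20 16 19
f 20 22 16
f 18 22 17
f 21 19 17
f 17 22 21
f 21 20 19
f 22 20 21



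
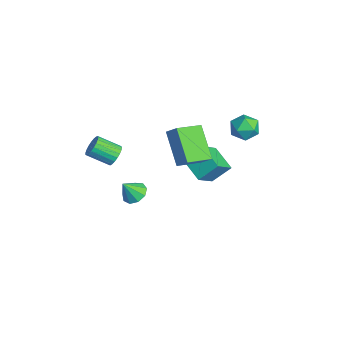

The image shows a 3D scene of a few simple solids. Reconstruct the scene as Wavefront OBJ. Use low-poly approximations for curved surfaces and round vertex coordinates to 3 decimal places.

v -2.854 -2.884 1.197
v -2.669 -2.612 1.746
v -3.102 -3.703 2.432
v -3.286 -3.976 1.883
v -2.92 -2.527 1.723
v -3.353 -3.618 2.41
v -3.16 -2.503 1.609
v -3.593 -3.594 2.296
v -3.346 -2.546 1.424
v -3.779 -3.637 2.111
v -3.448 -2.647 1.2
v -3.881 -3.738 1.887
v -3.446 -2.789 0.975
v -3.879 -3.88 1.662
v -3.342 -2.947 0.788
v -3.775 -4.039 1.475
v -3.154 -3.095 0.672
v -3.587 -4.186 1.359
v -2.914 -3.207 0.647
v -3.347 -4.298 1.334
v -2.663 -3.262 0.717
v -3.096 -4.353 1.403
v -2.445 -3.253 0.869
v -2.878 -4.344 1.556
v -2.298 -3.179 1.078
v -2.731 -4.27 1.765
v -2.247 -3.055 1.308
v -2.68 -4.146 1.995
v -2.301 -2.901 1.519
v -2.734 -3.992 2.205
v -2.45 -2.744 1.673
v -2.883 -3.836 2.36
v -1.715 -0.018 0.702
v -3.321 -0.144 2.095
v -2.328 1.436 0.125
v -3.935 1.31 1.518
v -1.245 0.41 1.282
v -2.852 0.284 2.675
v -1.859 1.864 0.705
v -3.465 1.738 2.098
v -4.255 1.733 -1.524
v -4.2 2.738 -0.61
v -2.903 2.186 -2.104
v -2.848 3.192 -1.19
v -3.512 0.788 -0.53
v -3.457 1.794 0.384
v -2.16 1.242 -1.11
v -2.105 2.247 -0.196
v 1.232 -2.899 1.834
v 1.919 -2.885 1.774
v 1.328 -3.501 2.786
v 1.772 -2.513 2.024
v 1.372 -2.322 2.186
v 0.906 -2.4 2.183
v 0.593 -2.712 2.017
v 0.579 -3.111 1.766
v 0.87 -3.411 1.546
v 1.331 -3.471 1.462
v 1.745 -3.264 1.552
v -1.529 3.81 3.31
v -0.697 3.89 3.217
v -1.343 2.63 3.963
v -0.511 2.71 3.87
v -0.928 3.229 4.384
v -1.043 3.958 3.98
v -0.997 2.562 3.2
v -1.112 3.291 2.796
v -0.368 3.119 3.149
v -0.326 3.531 3.881
v -1.714 2.989 3.299
v -1.672 3.401 4.031
f 2 1 5
f 2 5 3
f 3 5 6
f 3 6 4
f 5 1 7
f 5 7 6
f 6 7 8
f 6 8 4
f 7 1 9
f 7 9 8
f 8 9 10
f 8 10 4
f 9 1 11
f 9 11 10
f 10 11 12
f 10 12 4
f 11 1 13
f 11 13 12
f 12 13 14
f 12 14 4
f 13 1 15
f 13 15 14
f 14 15 16
f 14 16 4
f 15 1 17
f 15 17 16
f 16 17 18
f 16 18 4
f 17 1 19
f 17 19 18
f 18 19 20
f 18 20 4
f 19 1 21
f 19 21 20
f 20 21 22
f 20 22 4
f 21 1 23
f 21 23 22
f 22 23 24
f 22 24 4
f 23 1 25
f 23 25 24
f 24 25 26
f 24 26 4
f 25 1 27
f 25 27 26
f 26 27 28
f 26 28 4
f 27 1 29
f 27 29 28
f 28 29 30
f 28 30 4
f 29 1 31
f 29 31 30
f 30 31 32
f 30 32 4
f 31 1 2
f 31 2 32
f 32 2 3
f 32 3 4
f 34 36 33
f 37 34 33
f 33 36 35
f 35 37 33
f 34 40 36
f 38 34 37
f 38 40 34
f 36 40 35
f 39 37 35
f 35 40 39
f 39 38 37
f 40 38 39
f 42 44 41
f 45 42 41
f 41 44 43
f 43 45 41
f 42 48 44
f 46 42 45
f 46 48 42
f 44 48 43
f 47 45 43
f 43 48 47
f 47 46 45
f 48 46 47
f 50 49 52
f 50 52 51
f 52 49 53
f 52 53 51
f 53 49 54
f 53 54 51
f 54 49 55
f 54 55 51
f 55 49 56
f 55 56 51
f 56 49 57
f 56 57 51
f 57 49 58
f 57 58 51
f 58 49 59
f 58 59 51
f 59 49 50
f 59 50 51
f 60 71 65
f 60 65 61
f 60 61 67
f 60 67 70
f 60 70 71
f 61 65 69
f 65 71 64
f 71 70 62
f 70 67 66
f 67 61 68
f 63 69 64
f 63 64 62
f 63 62 66
f 63 66 68
f 63 68 69
f 64 69 65
f 62 64 71
f 66 62 70
f 68 66 67
f 69 68 61



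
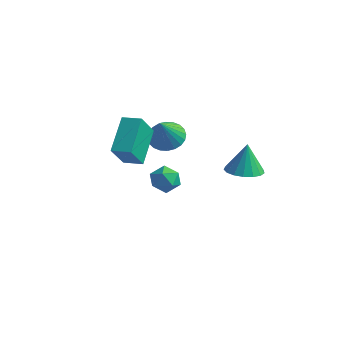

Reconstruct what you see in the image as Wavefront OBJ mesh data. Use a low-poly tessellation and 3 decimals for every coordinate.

v -2.026 -3.916 2.122
v -1.983 -4.963 3.561
v -2.609 -2.217 3.375
v -2.565 -3.264 4.814
v -1.015 -3.676 2.266
v -0.971 -4.723 3.705
v -1.597 -1.977 3.519
v -1.554 -3.024 4.958
v -2.164 -0.088 1.915
v -1.642 -0.744 1.388
v -1.836 -1.152 3.565
v -1.366 -0.496 1.494
v -1.211 -0.185 1.663
v -1.202 0.14 1.871
v -1.339 0.431 2.086
v -1.601 0.643 2.274
v -1.949 0.743 2.408
v -2.33 0.717 2.467
v -2.686 0.568 2.442
v -2.962 0.319 2.336
v -3.117 0.008 2.167
v -3.126 -0.317 1.959
v -2.989 -0.608 1.745
v -2.727 -0.819 1.556
v -2.379 -0.919 1.422
v -1.998 -0.893 1.363
v 1.487 1.459 -0.088
v 2.357 0.931 0.067
v 1.413 1.841 1.628
v 2.513 1.389 -0.028
v 2.433 1.863 -0.137
v 2.137 2.245 -0.235
v 1.692 2.447 -0.299
v 1.2 2.422 -0.315
v 0.774 2.177 -0.279
v 0.511 1.768 -0.199
v 0.471 1.288 -0.094
v 0.665 0.847 0.012
v 1.047 0.547 0.095
v 1.529 0.455 0.137
v 2.002 0.594 0.126
v -4.057 1.788 -2.643
v -3.436 1.817 -3.328
v -3.144 0.903 -1.852
v -2.523 0.932 -2.537
v -2.692 1.69 -2.035
v -3.257 2.237 -2.523
v -3.323 0.483 -2.657
v -3.888 1.03 -3.145
v -2.983 1.01 -3.337
v -2.593 1.756 -2.952
v -3.987 0.964 -2.228
v -3.597 1.71 -1.843
f 2 4 1
f 5 2 1
f 1 4 3
f 3 5 1
f 2 8 4
f 6 2 5
f 6 8 2
f 4 8 3
f 7 5 3
f 3 8 7
f 7 6 5
f 8 6 7
f 10 9 12
f 10 12 11
f 12 9 13
f 12 13 11
f 13 9 14
f 13 14 11
f 14 9 15
f 14 15 11
f 15 9 16
f 15 16 11
f 16 9 17
f 16 17 11
f 17 9 18
f 17 18 11
f 18 9 19
f 18 19 11
f 19 9 20
f 19 20 11
f 20 9 21
f 20 21 11
f 21 9 22
f 21 22 11
f 22 9 23
f 22 23 11
f 23 9 24
f 23 24 11
f 24 9 25
f 24 25 11
f 25 9 26
f 25 26 11
f 26 9 10
f 26 10 11
f 28 27 30
f 28 30 29
f 30 27 31
f 30 31 29
f 31 27 32
f 31 32 29
f 32 27 33
f 32 33 29
f 33 27 34
f 33 34 29
f 34 27 35
f 34 35 29
f 35 27 36
f 35 36 29
f 36 27 37
f 36 37 29
f 37 27 38
f 37 38 29
f 38 27 39
f 38 39 29
f 39 27 40
f 39 40 29
f 40 27 41
f 40 41 29
f 41 27 28
f 41 28 29
f 42 53 47
f 42 47 43
f 42 43 49
f 42 49 52
f 42 52 53
f 43 47 51
f 47 53 46
f 53 52 44
f 52 49 48
f 49 43 50
f 45 51 46
f 45 46 44
f 45 44 48
f 45 48 50
f 45 50 51
f 46 51 47
f 44 46 53
f 48 44 52
f 50 48 49
f 51 50 43



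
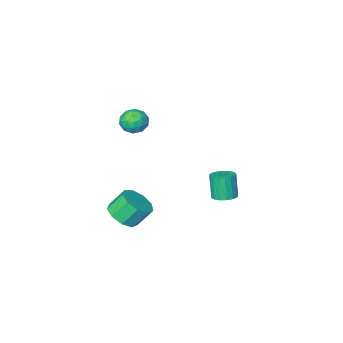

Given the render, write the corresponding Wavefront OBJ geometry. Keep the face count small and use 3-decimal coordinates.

v -2.074 1.413 -3.182
v -1.599 1.797 -3.028
v -1.71 1.43 -1.765
v -2.186 1.047 -1.918
v -1.844 1.971 -2.999
v -1.955 1.604 -1.736
v -2.141 2.017 -3.012
v -2.253 1.65 -1.749
v -2.424 1.924 -3.064
v -2.535 1.557 -1.801
v -2.626 1.715 -3.143
v -2.738 1.348 -1.88
v -2.702 1.437 -3.23
v -2.813 1.07 -1.967
v -2.634 1.153 -3.307
v -2.745 0.786 -2.044
v -2.438 0.929 -3.354
v -2.549 0.562 -2.091
v -2.158 0.816 -3.363
v -2.27 0.449 -2.099
v -1.86 0.84 -3.329
v -1.971 0.473 -2.066
v -1.61 0.995 -3.262
v -1.722 0.628 -1.999
v -1.467 1.246 -3.176
v -1.578 0.879 -1.913
v -1.463 1.536 -3.092
v -1.574 1.169 -1.829
v 3.983 2.549 -1.432
v 4.611 2.304 -0.914
v 3.984 2.605 -0.011
v 3.357 2.851 -0.528
v 4.677 2.864 -1.055
v 4.051 3.165 -0.152
v 4.419 3.277 -1.372
v 3.792 3.578 -0.469
v 3.957 3.349 -1.717
v 3.33 3.651 -0.814
v 3.507 3.047 -1.929
v 2.88 3.349 -1.026
v 3.28 2.513 -1.908
v 2.653 2.814 -1.004
v 3.382 1.995 -1.664
v 2.756 2.296 -0.76
v 3.766 1.736 -1.311
v 3.139 2.038 -0.408
v 4.251 1.858 -1.015
v 3.624 2.16 -0.112
v 1.903 1.189 3.238
v 2.123 1.476 3.842
v 2.957 0.804 3.038
v 3.177 1.091 3.642
v 2.741 0.538 3.653
v 2.09 0.776 3.777
v 2.99 1.504 3.103
v 2.339 1.742 3.227
v 2.795 1.671 3.759
v 2.641 1.074 4.099
v 2.439 1.206 2.781
v 2.285 0.609 3.121
v 1.92 1.366 3.558
v 3.16 0.914 3.322
v 2.904 0.588 3.329
v 3.033 0.757 3.684
v 1.901 0.954 3.519
v 2.03 1.124 3.875
v 2.394 0.572 3.764
v 3.05 1.156 3.005
v 3.179 1.326 3.361
v 2.047 1.523 3.196
v 2.176 1.692 3.551
v 2.686 1.708 3.116
v 2.445 1.65 3.864
v 3.064 1.424 3.746
v 2.954 1.667 3.429
v 2.571 1.806 3.502
v 2.354 1.299 4.064
v 2.974 1.073 3.946
v 2.718 0.747 3.953
v 2.335 0.887 4.026
v 2.749 1.414 4.015
v 2.106 1.207 2.934
v 2.726 0.981 2.816
v 2.745 1.393 2.854
v 2.362 1.533 2.927
v 2.016 0.856 3.134
v 2.635 0.63 3.016
v 2.509 0.474 3.378
v 2.126 0.613 3.451
v 2.331 0.866 2.865
f 2 1 5
f 2 5 3
f 3 5 6
f 3 6 4
f 5 1 7
f 5 7 6
f 6 7 8
f 6 8 4
f 7 1 9
f 7 9 8
f 8 9 10
f 8 10 4
f 9 1 11
f 9 11 10
f 10 11 12
f 10 12 4
f 11 1 13
f 11 13 12
f 12 13 14
f 12 14 4
f 13 1 15
f 13 15 14
f 14 15 16
f 14 16 4
f 15 1 17
f 15 17 16
f 16 17 18
f 16 18 4
f 17 1 19
f 17 19 18
f 18 19 20
f 18 20 4
f 19 1 21
f 19 21 20
f 20 21 22
f 20 22 4
f 21 1 23
f 21 23 22
f 22 23 24
f 22 24 4
f 23 1 25
f 23 25 24
f 24 25 26
f 24 26 4
f 25 1 27
f 25 27 26
f 26 27 28
f 26 28 4
f 27 1 2
f 27 2 28
f 28 2 3
f 28 3 4
f 30 29 33
f 30 33 31
f 31 33 34
f 31 34 32
f 33 29 35
f 33 35 34
f 34 35 36
f 34 36 32
f 35 29 37
f 35 37 36
f 36 37 38
f 36 38 32
f 37 29 39
f 37 39 38
f 38 39 40
f 38 40 32
f 39 29 41
f 39 41 40
f 40 41 42
f 40 42 32
f 41 29 43
f 41 43 42
f 42 43 44
f 42 44 32
f 43 29 45
f 43 45 44
f 44 45 46
f 44 46 32
f 45 29 47
f 45 47 46
f 46 47 48
f 46 48 32
f 47 29 30
f 47 30 48
f 48 30 31
f 48 31 32
f 49 86 65
f 86 60 89
f 65 89 54
f 86 89 65
f 49 65 61
f 65 54 66
f 61 66 50
f 65 66 61
f 49 61 70
f 61 50 71
f 70 71 56
f 61 71 70
f 49 70 82
f 70 56 85
f 82 85 59
f 70 85 82
f 49 82 86
f 82 59 90
f 86 90 60
f 82 90 86
f 50 66 77
f 66 54 80
f 77 80 58
f 66 80 77
f 54 89 67
f 89 60 88
f 67 88 53
f 89 88 67
f 60 90 87
f 90 59 83
f 87 83 51
f 90 83 87
f 59 85 84
f 85 56 72
f 84 72 55
f 85 72 84
f 56 71 76
f 71 50 73
f 76 73 57
f 71 73 76
f 52 78 64
f 78 58 79
f 64 79 53
f 78 79 64
f 52 64 62
f 64 53 63
f 62 63 51
f 64 63 62
f 52 62 69
f 62 51 68
f 69 68 55
f 62 68 69
f 52 69 74
f 69 55 75
f 74 75 57
f 69 75 74
f 52 74 78
f 74 57 81
f 78 81 58
f 74 81 78
f 53 79 67
f 79 58 80
f 67 80 54
f 79 80 67
f 51 63 87
f 63 53 88
f 87 88 60
f 63 88 87
f 55 68 84
f 68 51 83
f 84 83 59
f 68 83 84
f 57 75 76
f 75 55 72
f 76 72 56
f 75 72 76
f 58 81 77
f 81 57 73
f 77 73 50
f 81 73 77



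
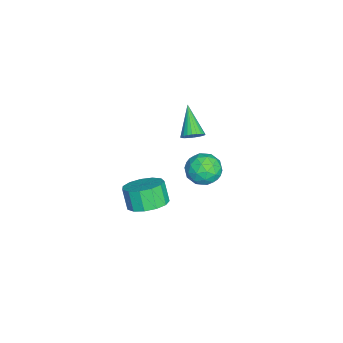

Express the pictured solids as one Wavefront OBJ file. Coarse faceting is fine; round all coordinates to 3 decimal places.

v -0.04 1.567 1.164
v 0.79 1.756 1.203
v 0.25 0.244 1.417
v 1.08 0.433 1.456
v 0.551 0.708 2.065
v 0.372 1.526 1.908
v 0.668 0.474 0.712
v 0.489 1.292 0.555
v 1.227 1.081 0.924
v 1.155 1.225 1.76
v -0.115 0.775 0.86
v -0.187 0.919 1.696
v 0.35 1.778 1.161
v 0.69 0.222 1.459
v 0.379 0.384 1.817
v 0.867 0.495 1.84
v 0.104 1.642 1.576
v 0.592 1.753 1.599
v 0.451 1.137 2.105
v 0.448 0.247 1.021
v 0.936 0.358 1.044
v 0.173 1.505 0.78
v 0.661 1.616 0.803
v 0.589 0.863 0.515
v 1.094 1.492 1.02
v 1.265 0.714 1.169
v 1.023 0.739 0.731
v 0.918 1.219 0.639
v 1.052 1.577 1.511
v 1.222 0.799 1.66
v 0.911 0.96 2.018
v 0.806 1.441 1.926
v 1.309 1.18 1.347
v -0.182 1.201 0.96
v -0.012 0.423 1.109
v 0.234 0.559 0.694
v 0.129 1.04 0.602
v -0.225 1.286 1.451
v -0.054 0.508 1.6
v 0.122 0.781 1.981
v 0.017 1.261 1.889
v -0.269 0.82 1.273
v 3.717 -0.847 1.779
v 4.437 -1.322 1.953
v 4.043 -1.587 2.856
v 3.323 -1.113 2.681
v 4.525 -0.866 2.126
v 4.131 -1.131 3.029
v 4.357 -0.404 2.188
v 3.963 -0.669 3.091
v 3.986 -0.082 2.12
v 3.592 -0.347 3.023
v 3.529 -0.004 1.944
v 3.135 -0.269 2.847
v 3.132 -0.193 1.715
v 2.738 -0.458 2.618
v 2.921 -0.59 1.507
v 2.527 -0.855 2.409
v 2.962 -1.069 1.384
v 2.568 -1.334 2.287
v 3.244 -1.477 1.387
v 2.85 -1.743 2.29
v 3.675 -1.686 1.514
v 3.281 -1.951 2.417
v 4.12 -1.628 1.725
v 3.726 -1.893 2.628
v -1.242 0.317 1.845
v -0.965 0.524 2.259
v -2.458 -0.077 2.855
v -1.073 0.693 2.194
v -1.207 0.804 2.076
v -1.347 0.841 1.922
v -1.471 0.798 1.757
v -1.559 0.682 1.605
v -1.6 0.511 1.49
v -1.585 0.31 1.428
v -1.519 0.11 1.43
v -1.41 -0.059 1.495
v -1.276 -0.17 1.614
v -1.136 -0.207 1.767
v -1.013 -0.164 1.932
v -0.924 -0.048 2.084
v -0.884 0.123 2.2
v -0.898 0.324 2.261
f 1 38 17
f 38 12 41
f 17 41 6
f 38 41 17
f 1 17 13
f 17 6 18
f 13 18 2
f 17 18 13
f 1 13 22
f 13 2 23
f 22 23 8
f 13 23 22
f 1 22 34
f 22 8 37
f 34 37 11
f 22 37 34
f 1 34 38
f 34 11 42
f 38 42 12
f 34 42 38
f 2 18 29
f 18 6 32
f 29 32 10
f 18 32 29
f 6 41 19
f 41 12 40
f 19 40 5
f 41 40 19
f 12 42 39
f 42 11 35
f 39 35 3
f 42 35 39
f 11 37 36
f 37 8 24
f 36 24 7
f 37 24 36
f 8 23 28
f 23 2 25
f 28 25 9
f 23 25 28
f 4 30 16
f 30 10 31
f 16 31 5
f 30 31 16
f 4 16 14
f 16 5 15
f 14 15 3
f 16 15 14
f 4 14 21
f 14 3 20
f 21 20 7
f 14 20 21
f 4 21 26
f 21 7 27
f 26 27 9
f 21 27 26
f 4 26 30
f 26 9 33
f 30 33 10
f 26 33 30
f 5 31 19
f 31 10 32
f 19 32 6
f 31 32 19
f 3 15 39
f 15 5 40
f 39 40 12
f 15 40 39
f 7 20 36
f 20 3 35
f 36 35 11
f 20 35 36
f 9 27 28
f 27 7 24
f 28 24 8
f 27 24 28
f 10 33 29
f 33 9 25
f 29 25 2
f 33 25 29
f 44 43 47
f 44 47 45
f 45 47 48
f 45 48 46
f 47 43 49
f 47 49 48
f 48 49 50
f 48 50 46
f 49 43 51
f 49 51 50
f 50 51 52
f 50 52 46
f 51 43 53
f 51 53 52
f 52 53 54
f 52 54 46
f 53 43 55
f 53 55 54
f 54 55 56
f 54 56 46
f 55 43 57
f 55 57 56
f 56 57 58
f 56 58 46
f 57 43 59
f 57 59 58
f 58 59 60
f 58 60 46
f 59 43 61
f 59 61 60
f 60 61 62
f 60 62 46
f 61 43 63
f 61 63 62
f 62 63 64
f 62 64 46
f 63 43 65
f 63 65 64
f 64 65 66
f 64 66 46
f 65 43 44
f 65 44 66
f 66 44 45
f 66 45 46
f 68 67 70
f 68 70 69
f 70 67 71
f 70 71 69
f 71 67 72
f 71 72 69
f 72 67 73
f 72 73 69
f 73 67 74
f 73 74 69
f 74 67 75
f 74 75 69
f 75 67 76
f 75 76 69
f 76 67 77
f 76 77 69
f 77 67 78
f 77 78 69
f 78 67 79
f 78 79 69
f 79 67 80
f 79 80 69
f 80 67 81
f 80 81 69
f 81 67 82
f 81 82 69
f 82 67 83
f 82 83 69
f 83 67 84
f 83 84 69
f 84 67 68
f 84 68 69



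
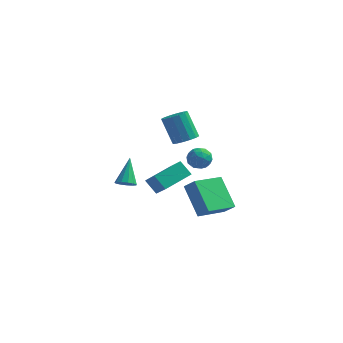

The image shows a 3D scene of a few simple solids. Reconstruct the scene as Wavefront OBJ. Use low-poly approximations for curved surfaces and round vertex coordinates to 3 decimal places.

v 0.657 4.292 -2.462
v 1.289 4.465 -2.882
v 1.311 3.415 -1.838
v 1.943 3.588 -2.258
v 1.67 4.098 -1.739
v 1.266 4.641 -2.124
v 1.334 3.239 -2.596
v 0.93 3.782 -2.981
v 1.708 3.814 -2.965
v 1.915 4.345 -2.435
v 0.685 3.535 -2.285
v 0.892 4.066 -1.755
v 0.916 4.456 -2.727
v 1.684 3.424 -1.993
v 1.523 3.725 -1.688
v 1.895 3.826 -1.935
v 0.902 4.559 -2.281
v 1.274 4.66 -2.528
v 1.497 4.445 -1.856
v 1.326 3.22 -2.192
v 1.698 3.321 -2.439
v 0.705 4.054 -2.785
v 1.077 4.155 -3.032
v 1.103 3.435 -2.864
v 1.533 4.174 -3.022
v 1.917 3.659 -2.655
v 1.56 3.454 -2.854
v 1.322 3.773 -3.08
v 1.655 4.486 -2.711
v 2.039 3.971 -2.344
v 1.879 4.271 -2.039
v 1.641 4.59 -2.265
v 1.901 4.104 -2.759
v 0.561 3.909 -2.376
v 0.945 3.394 -2.009
v 0.959 3.29 -2.455
v 0.721 3.609 -2.681
v 0.683 4.221 -2.065
v 1.067 3.706 -1.698
v 1.278 4.107 -1.64
v 1.04 4.426 -1.866
v 0.699 3.776 -1.961
v 3.571 -4.144 -1.371
v 2.498 -3.05 0.006
v 4.547 -2.575 -1.856
v 3.473 -1.482 -0.479
v 4.207 -4.338 -0.721
v 3.133 -3.245 0.656
v 5.182 -2.77 -1.206
v 4.109 -1.676 0.171
v 1.198 -2.071 -1.081
v 0.502 -1.813 -0.354
v 0.409 -1.22 -2.138
v -0.287 -0.962 -1.411
v 2.187 -0.618 -0.649
v 1.491 -0.36 0.078
v 1.398 0.233 -1.706
v 0.702 0.491 -0.979
v -2.395 1.982 -3.957
v -2.127 1.576 -3.556
v -2.545 3.218 -2.603
v -1.862 1.765 -3.699
v -1.767 2.022 -3.924
v -1.871 2.267 -4.159
v -2.141 2.421 -4.33
v -2.492 2.436 -4.383
v -2.812 2.306 -4.3
v -2.999 2.073 -4.108
v -2.995 1.812 -3.868
v -2.8 1.604 -3.657
v -2.476 1.516 -3.541
v 1.394 0.96 0.961
v 1.808 0.438 1.346
v 1.02 0.918 2.845
v 0.606 1.44 2.459
v 2.028 0.77 1.355
v 1.24 1.251 2.853
v 2.077 1.154 1.258
v 1.289 1.634 2.756
v 1.944 1.485 1.081
v 1.156 1.966 2.58
v 1.663 1.676 0.873
v 0.875 2.156 2.371
v 1.31 1.675 0.687
v 0.522 2.155 2.186
v 0.98 1.482 0.575
v 0.192 1.962 2.074
v 0.76 1.149 0.567
v -0.028 1.63 2.065
v 0.711 0.766 0.664
v -0.077 1.246 2.162
v 0.844 0.434 0.84
v 0.056 0.915 2.339
v 1.125 0.244 1.049
v 0.337 0.724 2.547
v 1.478 0.245 1.234
v 0.69 0.725 2.733
f 1 38 17
f 38 12 41
f 17 41 6
f 38 41 17
f 1 17 13
f 17 6 18
f 13 18 2
f 17 18 13
f 1 13 22
f 13 2 23
f 22 23 8
f 13 23 22
f 1 22 34
f 22 8 37
f 34 37 11
f 22 37 34
f 1 34 38
f 34 11 42
f 38 42 12
f 34 42 38
f 2 18 29
f 18 6 32
f 29 32 10
f 18 32 29
f 6 41 19
f 41 12 40
f 19 40 5
f 41 40 19
f 12 42 39
f 42 11 35
f 39 35 3
f 42 35 39
f 11 37 36
f 37 8 24
f 36 24 7
f 37 24 36
f 8 23 28
f 23 2 25
f 28 25 9
f 23 25 28
f 4 30 16
f 30 10 31
f 16 31 5
f 30 31 16
f 4 16 14
f 16 5 15
f 14 15 3
f 16 15 14
f 4 14 21
f 14 3 20
f 21 20 7
f 14 20 21
f 4 21 26
f 21 7 27
f 26 27 9
f 21 27 26
f 4 26 30
f 26 9 33
f 30 33 10
f 26 33 30
f 5 31 19
f 31 10 32
f 19 32 6
f 31 32 19
f 3 15 39
f 15 5 40
f 39 40 12
f 15 40 39
f 7 20 36
f 20 3 35
f 36 35 11
f 20 35 36
f 9 27 28
f 27 7 24
f 28 24 8
f 27 24 28
f 10 33 29
f 33 9 25
f 29 25 2
f 33 25 29
f 44 46 43
f 47 44 43
f 43 46 45
f 45 47 43
f 44 50 46
f 48 44 47
f 48 50 44
f 46 50 45
f 49 47 45
f 45 50 49
f 49 48 47
f 50 48 49
f 52 54 51
f 55 52 51
f 51 54 53
f 53 55 51
f 52 58 54
f 56 52 55
f 56 58 52
f 54 58 53
f 57 55 53
f 53 58 57
f 57 56 55
f 58 56 57
f 60 59 62
f 60 62 61
f 62 59 63
f 62 63 61
f 63 59 64
f 63 64 61
f 64 59 65
f 64 65 61
f 65 59 66
f 65 66 61
f 66 59 67
f 66 67 61
f 67 59 68
f 67 68 61
f 68 59 69
f 68 69 61
f 69 59 70
f 69 70 61
f 70 59 71
f 70 71 61
f 71 59 60
f 71 60 61
f 73 72 76
f 73 76 74
f 74 76 77
f 74 77 75
f 76 72 78
f 76 78 77
f 77 78 79
f 77 79 75
f 78 72 80
f 78 80 79
f 79 80 81
f 79 81 75
f 80 72 82
f 80 82 81
f 81 82 83
f 81 83 75
f 82 72 84
f 82 84 83
f 83 84 85
f 83 85 75
f 84 72 86
f 84 86 85
f 85 86 87
f 85 87 75
f 86 72 88
f 86 88 87
f 87 88 89
f 87 89 75
f 88 72 90
f 88 90 89
f 89 90 91
f 89 91 75
f 90 72 92
f 90 92 91
f 91 92 93
f 91 93 75
f 92 72 94
f 92 94 93
f 93 94 95
f 93 95 75
f 94 72 96
f 94 96 95
f 95 96 97
f 95 97 75
f 96 72 73
f 96 73 97
f 97 73 74
f 97 74 75



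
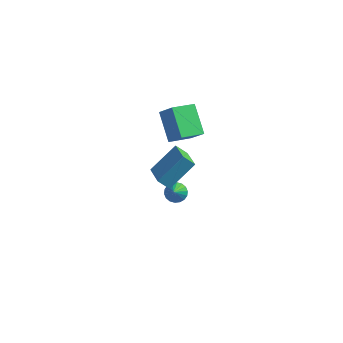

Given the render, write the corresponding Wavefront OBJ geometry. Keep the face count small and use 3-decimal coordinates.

v 3.28 -2.078 2.613
v 2.227 -0.915 3.853
v 4.095 -0.835 2.14
v 3.042 0.328 3.38
v 4.138 -2.288 3.54
v 3.085 -1.125 4.78
v 4.953 -1.045 3.067
v 3.9 0.118 4.307
v 2.945 -0.26 -4.043
v 3.612 -0.186 -4.153
v 3.275 -1.36 -2.777
v 3.552 0.031 -3.95
v 3.373 0.189 -3.765
v 3.108 0.259 -3.635
v 2.811 0.226 -3.586
v 2.541 0.097 -3.628
v 2.35 -0.103 -3.752
v 2.278 -0.334 -3.934
v 2.337 -0.55 -4.137
v 2.517 -0.709 -4.322
v 2.781 -0.779 -4.451
v 3.078 -0.746 -4.5
v 3.348 -0.616 -4.458
v 3.539 -0.416 -4.335
v 3.397 -3.862 0.765
v 4.335 -2.526 2.102
v 2.399 -2.567 0.17
v 3.337 -1.23 1.507
v 4.023 -3.67 0.133
v 4.961 -2.333 1.47
v 3.025 -2.374 -0.462
v 3.963 -1.038 0.875
f 2 4 1
f 5 2 1
f 1 4 3
f 3 5 1
f 2 8 4
f 6 2 5
f 6 8 2
f 4 8 3
f 7 5 3
f 3 8 7
f 7 6 5
f 8 6 7
f 10 9 12
f 10 12 11
f 12 9 13
f 12 13 11
f 13 9 14
f 13 14 11
f 14 9 15
f 14 15 11
f 15 9 16
f 15 16 11
f 16 9 17
f 16 17 11
f 17 9 18
f 17 18 11
f 18 9 19
f 18 19 11
f 19 9 20
f 19 20 11
f 20 9 21
f 20 21 11
f 21 9 22
f 21 22 11
f 22 9 23
f 22 23 11
f 23 9 24
f 23 24 11
f 24 9 10
f 24 10 11
f 26 28 25
f 29 26 25
f 25 28 27
f 27 29 25
f 26 32 28
f 30 26 29
f 30 32 26
f 28 32 27
f 31 29 27
f 27 32 31
f 31 30 29
f 32 30 31



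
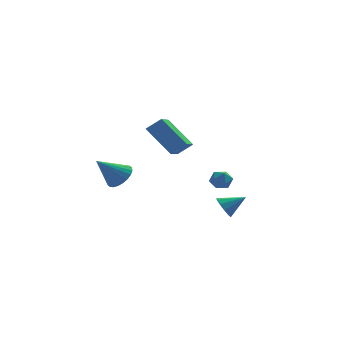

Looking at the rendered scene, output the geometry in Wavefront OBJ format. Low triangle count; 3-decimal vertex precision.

v 1.411 -0.793 -0.093
v 1.876 -0.343 -0.013
v 2.124 -1.557 0.053
v 2.589 -1.107 0.133
v 2.124 -1.177 0.584
v 1.683 -0.706 0.493
v 2.317 -1.194 -0.453
v 1.876 -0.723 -0.544
v 2.436 -0.591 -0.236
v 2.316 -0.581 0.405
v 1.684 -1.319 -0.365
v 1.564 -1.309 0.276
v -1.364 -0.348 3.526
v -1.98 -2.156 4.324
v -0.585 -0.345 4.136
v -1.201 -2.153 4.934
v -0.279 -1.327 2.146
v -0.895 -3.135 2.944
v 0.5 -1.324 2.756
v -0.116 -3.132 3.554
v 2.518 1.047 -2.913
v 2.889 1.081 -3.541
v 3.682 1.033 -2.227
v 2.812 1.504 -3.401
v 2.623 1.751 -3.075
v 2.394 1.73 -2.687
v 2.213 1.448 -2.385
v 2.148 1.013 -2.285
v 2.225 0.591 -2.424
v 2.414 0.343 -2.75
v 2.643 0.364 -3.139
v 2.824 0.646 -3.44
v -2.739 2.162 -0.757
v -2.338 2.753 -0.261
v -3.981 1.918 0.537
v -2.556 2.948 -0.433
v -2.802 3.023 -0.655
v -3.038 2.968 -0.892
v -3.228 2.789 -1.109
v -3.345 2.515 -1.272
v -3.369 2.187 -1.357
v -3.297 1.855 -1.35
v -3.14 1.57 -1.253
v -2.922 1.375 -1.081
v -2.676 1.3 -0.859
v -2.44 1.356 -0.622
v -2.249 1.535 -0.405
v -2.133 1.809 -0.242
v -2.109 2.136 -0.157
v -2.181 2.468 -0.164
f 1 12 6
f 1 6 2
f 1 2 8
f 1 8 11
f 1 11 12
f 2 6 10
f 6 12 5
f 12 11 3
f 11 8 7
f 8 2 9
f 4 10 5
f 4 5 3
f 4 3 7
f 4 7 9
f 4 9 10
f 5 10 6
f 3 5 12
f 7 3 11
f 9 7 8
f 10 9 2
f 14 16 13
f 17 14 13
f 13 16 15
f 15 17 13
f 14 20 16
f 18 14 17
f 18 20 14
f 16 20 15
f 19 17 15
f 15 20 19
f 19 18 17
f 20 18 19
f 22 21 24
f 22 24 23
f 24 21 25
f 24 25 23
f 25 21 26
f 25 26 23
f 26 21 27
f 26 27 23
f 27 21 28
f 27 28 23
f 28 21 29
f 28 29 23
f 29 21 30
f 29 30 23
f 30 21 31
f 30 31 23
f 31 21 32
f 31 32 23
f 32 21 22
f 32 22 23
f 34 33 36
f 34 36 35
f 36 33 37
f 36 37 35
f 37 33 38
f 37 38 35
f 38 33 39
f 38 39 35
f 39 33 40
f 39 40 35
f 40 33 41
f 40 41 35
f 41 33 42
f 41 42 35
f 42 33 43
f 42 43 35
f 43 33 44
f 43 44 35
f 44 33 45
f 44 45 35
f 45 33 46
f 45 46 35
f 46 33 47
f 46 47 35
f 47 33 48
f 47 48 35
f 48 33 49
f 48 49 35
f 49 33 50
f 49 50 35
f 50 33 34
f 50 34 35



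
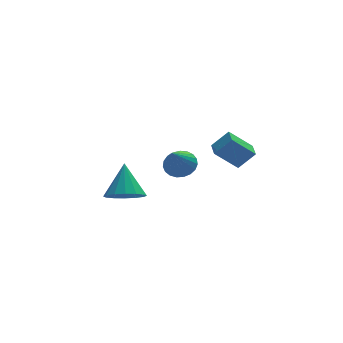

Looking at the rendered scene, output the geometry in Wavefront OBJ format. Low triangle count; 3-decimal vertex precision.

v -3.589 -2.649 -4.004
v -2.793 -3.264 -3.669
v -3.291 -1.411 -2.436
v -2.559 -2.898 -4.004
v -2.6 -2.465 -4.338
v -2.907 -2.081 -4.583
v -3.396 -1.849 -4.672
v -3.937 -1.832 -4.583
v -4.385 -2.034 -4.338
v -4.62 -2.401 -4.004
v -4.578 -2.834 -3.67
v -4.272 -3.217 -3.425
v -3.782 -3.449 -3.336
v -3.241 -3.466 -3.425
v 0.413 1.515 -4.743
v 0.932 2.001 -4.159
v -0.333 0.505 -3.237
v 0.613 2.212 -4.176
v 0.259 2.302 -4.29
v -0.068 2.256 -4.483
v -0.312 2.082 -4.721
v -0.431 1.81 -4.962
v -0.404 1.487 -5.166
v -0.236 1.169 -5.296
v 0.045 0.911 -5.331
v 0.389 0.757 -5.263
v 0.737 0.735 -5.106
v 1.029 0.847 -4.886
v 1.214 1.075 -4.641
v 1.261 1.379 -4.414
v 1.161 1.707 -4.243
v 1.542 -0.705 -2.904
v 2.412 -0.864 -1.95
v 1.7 0.292 -2.881
v 2.569 0.134 -1.928
v 2.771 -0.874 -4.052
v 3.64 -1.032 -3.099
v 2.928 0.124 -4.03
v 3.798 -0.035 -3.076
f 2 1 4
f 2 4 3
f 4 1 5
f 4 5 3
f 5 1 6
f 5 6 3
f 6 1 7
f 6 7 3
f 7 1 8
f 7 8 3
f 8 1 9
f 8 9 3
f 9 1 10
f 9 10 3
f 10 1 11
f 10 11 3
f 11 1 12
f 11 12 3
f 12 1 13
f 12 13 3
f 13 1 14
f 13 14 3
f 14 1 2
f 14 2 3
f 16 15 18
f 16 18 17
f 18 15 19
f 18 19 17
f 19 15 20
f 19 20 17
f 20 15 21
f 20 21 17
f 21 15 22
f 21 22 17
f 22 15 23
f 22 23 17
f 23 15 24
f 23 24 17
f 24 15 25
f 24 25 17
f 25 15 26
f 25 26 17
f 26 15 27
f 26 27 17
f 27 15 28
f 27 28 17
f 28 15 29
f 28 29 17
f 29 15 30
f 29 30 17
f 30 15 31
f 30 31 17
f 31 15 16
f 31 16 17
f 33 35 32
f 36 33 32
f 32 35 34
f 34 36 32
f 33 39 35
f 37 33 36
f 37 39 33
f 35 39 34
f 38 36 34
f 34 39 38
f 38 37 36
f 39 37 38



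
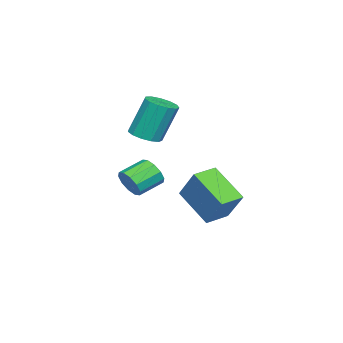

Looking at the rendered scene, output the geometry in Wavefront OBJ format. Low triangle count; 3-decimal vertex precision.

v 2.55 -0.85 -1.287
v 2.942 -0.626 -0.792
v 2.062 -0.046 -0.358
v 1.67 -0.27 -0.853
v 2.965 -0.357 -1.106
v 2.085 0.224 -0.671
v 2.83 -0.276 -1.489
v 1.95 0.305 -1.054
v 2.587 -0.414 -1.794
v 1.707 0.166 -1.36
v 2.33 -0.719 -1.907
v 1.451 -0.139 -1.472
v 2.158 -1.074 -1.782
v 1.278 -0.494 -1.348
v 2.135 -1.344 -1.469
v 1.255 -0.763 -1.034
v 2.27 -1.425 -1.086
v 1.39 -0.844 -0.651
v 2.513 -1.286 -0.78
v 1.633 -0.706 -0.346
v 2.769 -0.981 -0.668
v 1.89 -0.401 -0.233
v -2.013 0.148 -2.942
v -1.441 0.998 -1.586
v -1.391 1.549 -4.082
v -0.818 2.399 -2.725
v -1.042 -0.359 -3.035
v -0.469 0.491 -1.678
v -0.419 1.042 -4.174
v 0.153 1.892 -2.818
v -0.167 -1.417 0.217
v 0.351 -0.936 0.154
v 0.025 -0.361 1.86
v -0.493 -0.843 1.923
v 0.015 -0.757 0.029
v -0.311 -0.183 1.736
v -0.378 -0.788 -0.036
v -0.704 -0.214 1.671
v -0.705 -1.019 -0.02
v -1.031 -0.444 1.686
v -0.86 -1.376 0.07
v -1.187 -0.802 1.777
v -0.796 -1.746 0.207
v -1.122 -1.172 1.914
v -0.532 -2.012 0.347
v -0.858 -1.438 2.054
v -0.152 -2.089 0.446
v -0.478 -1.515 2.152
v 0.224 -1.953 0.472
v -0.103 -1.378 2.178
v 0.475 -1.646 0.417
v 0.149 -1.072 2.123
v 0.522 -1.267 0.298
v 0.196 -0.693 2.005
f 2 1 5
f 2 5 3
f 3 5 6
f 3 6 4
f 5 1 7
f 5 7 6
f 6 7 8
f 6 8 4
f 7 1 9
f 7 9 8
f 8 9 10
f 8 10 4
f 9 1 11
f 9 11 10
f 10 11 12
f 10 12 4
f 11 1 13
f 11 13 12
f 12 13 14
f 12 14 4
f 13 1 15
f 13 15 14
f 14 15 16
f 14 16 4
f 15 1 17
f 15 17 16
f 16 17 18
f 16 18 4
f 17 1 19
f 17 19 18
f 18 19 20
f 18 20 4
f 19 1 21
f 19 21 20
f 20 21 22
f 20 22 4
f 21 1 2
f 21 2 22
f 22 2 3
f 22 3 4
f 24 26 23
f 27 24 23
f 23 26 25
f 25 27 23
f 24 30 26
f 28 24 27
f 28 30 24
f 26 30 25
f 29 27 25
f 25 30 29
f 29 28 27
f 30 28 29
f 32 31 35
f 32 35 33
f 33 35 36
f 33 36 34
f 35 31 37
f 35 37 36
f 36 37 38
f 36 38 34
f 37 31 39
f 37 39 38
f 38 39 40
f 38 40 34
f 39 31 41
f 39 41 40
f 40 41 42
f 40 42 34
f 41 31 43
f 41 43 42
f 42 43 44
f 42 44 34
f 43 31 45
f 43 45 44
f 44 45 46
f 44 46 34
f 45 31 47
f 45 47 46
f 46 47 48
f 46 48 34
f 47 31 49
f 47 49 48
f 48 49 50
f 48 50 34
f 49 31 51
f 49 51 50
f 50 51 52
f 50 52 34
f 51 31 53
f 51 53 52
f 52 53 54
f 52 54 34
f 53 31 32
f 53 32 54
f 54 32 33
f 54 33 34



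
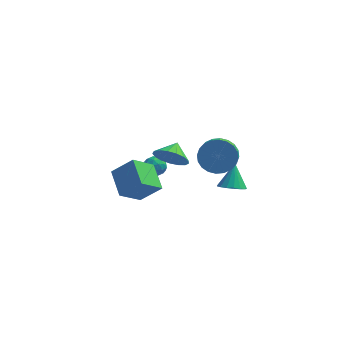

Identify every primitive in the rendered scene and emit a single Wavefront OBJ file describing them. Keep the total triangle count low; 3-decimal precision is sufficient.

v -3.256 2.887 -2.43
v -2.557 2.801 -2.414
v -3.383 1.799 -2.746
v -2.684 1.713 -2.73
v -3.041 1.809 -2.13
v -2.963 2.481 -1.935
v -2.977 2.119 -3.225
v -2.899 2.791 -3.03
v -2.385 2.326 -2.905
v -2.424 2.134 -2.229
v -3.516 2.466 -2.931
v -3.555 2.274 -2.255
v -2.895 2.939 -2.394
v -3.045 1.661 -2.766
v -3.255 1.717 -2.413
v -2.844 1.666 -2.404
v -3.134 2.751 -2.113
v -2.723 2.701 -2.103
v -3.007 2.117 -1.936
v -3.217 1.899 -3.057
v -2.806 1.849 -3.047
v -3.096 2.934 -2.756
v -2.685 2.883 -2.747
v -2.933 2.483 -3.224
v -2.383 2.61 -2.674
v -2.458 1.97 -2.859
v -2.63 2.209 -3.15
v -2.584 2.604 -3.036
v -2.406 2.497 -2.276
v -2.481 1.857 -2.462
v -2.691 1.914 -2.109
v -2.645 2.309 -1.994
v -2.305 2.218 -2.565
v -3.459 2.743 -2.698
v -3.534 2.103 -2.884
v -3.295 2.291 -3.166
v -3.249 2.686 -3.051
v -3.482 2.63 -2.301
v -3.557 1.99 -2.486
v -3.356 1.996 -2.124
v -3.31 2.391 -2.01
v -3.635 2.382 -2.595
v -3.318 -0.624 -3.111
v -4.278 -1.584 -2.056
v -4.003 0.844 -2.398
v -4.963 -0.116 -1.343
v -2.137 -0.604 -2.017
v -3.097 -1.564 -0.962
v -2.822 0.864 -1.304
v -3.782 -0.096 -0.249
v -1.235 -3.684 3.007
v -0.884 -4.189 3.77
v -1.025 -2.776 3.513
v -0.509 -4.124 3.497
v -0.3 -3.958 3.111
v -0.305 -3.729 2.702
v -0.523 -3.49 2.362
v -0.905 -3.295 2.171
v -1.362 -3.189 2.171
v -1.79 -3.197 2.363
v -2.091 -3.316 2.702
v -2.195 -3.52 3.112
v -2.08 -3.761 3.497
v -1.772 -3.984 3.77
v -1.34 -4.139 3.869
v 0.773 0.162 0.449
v 1.774 0.418 0.763
v 1.828 -0.605 1.425
v 0.827 -0.862 1.111
v 1.543 0.601 1.065
v 1.598 -0.422 1.727
v 1.196 0.717 1.273
v 1.25 -0.306 1.935
v 0.784 0.749 1.356
v 0.838 -0.275 2.017
v 0.37 0.691 1.3
v 0.425 -0.333 1.962
v 0.018 0.552 1.115
v 0.072 -0.471 1.777
v -0.22 0.354 0.829
v -0.165 -0.669 1.491
v -0.306 0.127 0.485
v -0.251 -0.896 1.147
v -0.228 -0.095 0.135
v -0.174 -1.118 0.797
v 0.002 -0.278 -0.167
v 0.057 -1.301 0.495
v 0.35 -0.394 -0.375
v 0.404 -1.417 0.287
v 0.762 -0.425 -0.457
v 0.816 -1.449 0.204
v 1.175 -0.367 -0.402
v 1.23 -1.391 0.26
v 1.528 -0.229 -0.217
v 1.582 -1.252 0.445
v 1.765 -0.031 0.069
v 1.82 -1.054 0.731
v 1.851 0.196 0.413
v 1.906 -0.827 1.075
v 1.192 3.079 -4.557
v 1.741 2.543 -4.216
v 1.248 4.001 -3.203
v 1.973 2.81 -4.407
v 2.026 3.138 -4.633
v 1.888 3.453 -4.841
v 1.59 3.682 -4.985
v 1.201 3.773 -5.03
v 0.81 3.705 -4.968
v 0.506 3.493 -4.811
v 0.359 3.187 -4.596
v 0.403 2.856 -4.372
v 0.628 2.576 -4.191
v 0.981 2.411 -4.094
v 1.383 2.399 -4.103
f 1 38 17
f 38 12 41
f 17 41 6
f 38 41 17
f 1 17 13
f 17 6 18
f 13 18 2
f 17 18 13
f 1 13 22
f 13 2 23
f 22 23 8
f 13 23 22
f 1 22 34
f 22 8 37
f 34 37 11
f 22 37 34
f 1 34 38
f 34 11 42
f 38 42 12
f 34 42 38
f 2 18 29
f 18 6 32
f 29 32 10
f 18 32 29
f 6 41 19
f 41 12 40
f 19 40 5
f 41 40 19
f 12 42 39
f 42 11 35
f 39 35 3
f 42 35 39
f 11 37 36
f 37 8 24
f 36 24 7
f 37 24 36
f 8 23 28
f 23 2 25
f 28 25 9
f 23 25 28
f 4 30 16
f 30 10 31
f 16 31 5
f 30 31 16
f 4 16 14
f 16 5 15
f 14 15 3
f 16 15 14
f 4 14 21
f 14 3 20
f 21 20 7
f 14 20 21
f 4 21 26
f 21 7 27
f 26 27 9
f 21 27 26
f 4 26 30
f 26 9 33
f 30 33 10
f 26 33 30
f 5 31 19
f 31 10 32
f 19 32 6
f 31 32 19
f 3 15 39
f 15 5 40
f 39 40 12
f 15 40 39
f 7 20 36
f 20 3 35
f 36 35 11
f 20 35 36
f 9 27 28
f 27 7 24
f 28 24 8
f 27 24 28
f 10 33 29
f 33 9 25
f 29 25 2
f 33 25 29
f 44 46 43
f 47 44 43
f 43 46 45
f 45 47 43
f 44 50 46
f 48 44 47
f 48 50 44
f 46 50 45
f 49 47 45
f 45 50 49
f 49 48 47
f 50 48 49
f 52 51 54
f 52 54 53
f 54 51 55
f 54 55 53
f 55 51 56
f 55 56 53
f 56 51 57
f 56 57 53
f 57 51 58
f 57 58 53
f 58 51 59
f 58 59 53
f 59 51 60
f 59 60 53
f 60 51 61
f 60 61 53
f 61 51 62
f 61 62 53
f 62 51 63
f 62 63 53
f 63 51 64
f 63 64 53
f 64 51 65
f 64 65 53
f 65 51 52
f 65 52 53
f 67 66 70
f 67 70 68
f 68 70 71
f 68 71 69
f 70 66 72
f 70 72 71
f 71 72 73
f 71 73 69
f 72 66 74
f 72 74 73
f 73 74 75
f 73 75 69
f 74 66 76
f 74 76 75
f 75 76 77
f 75 77 69
f 76 66 78
f 76 78 77
f 77 78 79
f 77 79 69
f 78 66 80
f 78 80 79
f 79 80 81
f 79 81 69
f 80 66 82
f 80 82 81
f 81 82 83
f 81 83 69
f 82 66 84
f 82 84 83
f 83 84 85
f 83 85 69
f 84 66 86
f 84 86 85
f 85 86 87
f 85 87 69
f 86 66 88
f 86 88 87
f 87 88 89
f 87 89 69
f 88 66 90
f 88 90 89
f 89 90 91
f 89 91 69
f 90 66 92
f 90 92 91
f 91 92 93
f 91 93 69
f 92 66 94
f 92 94 93
f 93 94 95
f 93 95 69
f 94 66 96
f 94 96 95
f 95 96 97
f 95 97 69
f 96 66 98
f 96 98 97
f 97 98 99
f 97 99 69
f 98 66 67
f 98 67 99
f 99 67 68
f 99 68 69
f 101 100 103
f 101 103 102
f 103 100 104
f 103 104 102
f 104 100 105
f 104 105 102
f 105 100 106
f 105 106 102
f 106 100 107
f 106 107 102
f 107 100 108
f 107 108 102
f 108 100 109
f 108 109 102
f 109 100 110
f 109 110 102
f 110 100 111
f 110 111 102
f 111 100 112
f 111 112 102
f 112 100 113
f 112 113 102
f 113 100 114
f 113 114 102
f 114 100 101
f 114 101 102

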